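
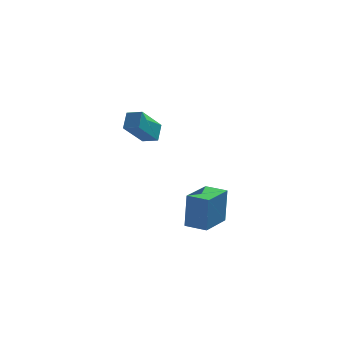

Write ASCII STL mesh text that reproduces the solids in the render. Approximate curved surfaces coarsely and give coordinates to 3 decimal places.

solid 
facet normal -0.847 0.531 -0.010
outer loop
vertex -0.914 -1.211 -2.212
vertex 0.095 0.394 -2.444
vertex -1.023 -1.422 -4.147
endloop
endfacet
facet normal -0.528 -0.840 0.121
outer loop
vertex -0.015 -2.054 -4.136
vertex -0.914 -1.211 -2.212
vertex -1.023 -1.422 -4.147
endloop
endfacet
facet normal -0.847 0.531 -0.010
outer loop
vertex -1.023 -1.422 -4.147
vertex 0.095 0.394 -2.444
vertex -0.014 0.183 -4.38
endloop
endfacet
facet normal -0.057 -0.108 -0.992
outer loop
vertex -0.014 0.183 -4.38
vertex -0.015 -2.054 -4.136
vertex -1.023 -1.422 -4.147
endloop
endfacet
facet normal 0.057 0.108 0.993
outer loop
vertex -0.914 -1.211 -2.212
vertex 1.103 -0.238 -2.433
vertex 0.095 0.394 -2.444
endloop
endfacet
facet normal -0.528 -0.840 0.121
outer loop
vertex 0.094 -1.843 -2.2
vertex -0.914 -1.211 -2.212
vertex -0.015 -2.054 -4.136
endloop
endfacet
facet normal 0.056 0.109 0.992
outer loop
vertex 0.094 -1.843 -2.2
vertex 1.103 -0.238 -2.433
vertex -0.914 -1.211 -2.212
endloop
endfacet
facet normal 0.528 0.840 -0.121
outer loop
vertex 0.095 0.394 -2.444
vertex 1.103 -0.238 -2.433
vertex -0.014 0.183 -4.38
endloop
endfacet
facet normal -0.056 -0.108 -0.993
outer loop
vertex 0.994 -0.449 -4.368
vertex -0.015 -2.054 -4.136
vertex -0.014 0.183 -4.38
endloop
endfacet
facet normal 0.528 0.840 -0.121
outer loop
vertex -0.014 0.183 -4.38
vertex 1.103 -0.238 -2.433
vertex 0.994 -0.449 -4.368
endloop
endfacet
facet normal 0.847 -0.531 0.010
outer loop
vertex 0.994 -0.449 -4.368
vertex 0.094 -1.843 -2.2
vertex -0.015 -2.054 -4.136
endloop
endfacet
facet normal 0.847 -0.531 0.010
outer loop
vertex 1.103 -0.238 -2.433
vertex 0.094 -1.843 -2.2
vertex 0.994 -0.449 -4.368
endloop
endfacet
facet normal -0.853 0.452 -0.261
outer loop
vertex -3.715 -1.062 3.345
vertex -2.79 -0.097 1.996
vertex -3.906 -1.803 2.685
endloop
endfacet
facet normal -0.487 -0.508 0.711
outer loop
vertex -3.19 -2.183 2.904
vertex -3.715 -1.062 3.345
vertex -3.906 -1.803 2.685
endloop
endfacet
facet normal -0.853 0.453 -0.260
outer loop
vertex -3.906 -1.803 2.685
vertex -2.79 -0.097 1.996
vertex -2.981 -0.837 1.335
endloop
endfacet
facet normal -0.189 -0.733 -0.654
outer loop
vertex -2.981 -0.837 1.335
vertex -3.19 -2.183 2.904
vertex -3.906 -1.803 2.685
endloop
endfacet
facet normal 0.189 0.733 0.654
outer loop
vertex -3.715 -1.062 3.345
vertex -2.074 -0.477 2.215
vertex -2.79 -0.097 1.996
endloop
endfacet
facet normal -0.488 -0.508 0.710
outer loop
vertex -2.999 -1.443 3.565
vertex -3.715 -1.062 3.345
vertex -3.19 -2.183 2.904
endloop
endfacet
facet normal 0.189 0.733 0.654
outer loop
vertex -2.999 -1.443 3.565
vertex -2.074 -0.477 2.215
vertex -3.715 -1.062 3.345
endloop
endfacet
facet normal 0.487 0.509 -0.710
outer loop
vertex -2.79 -0.097 1.996
vertex -2.074 -0.477 2.215
vertex -2.981 -0.837 1.335
endloop
endfacet
facet normal -0.189 -0.733 -0.654
outer loop
vertex -2.265 -1.218 1.555
vertex -3.19 -2.183 2.904
vertex -2.981 -0.837 1.335
endloop
endfacet
facet normal 0.488 0.507 -0.710
outer loop
vertex -2.981 -0.837 1.335
vertex -2.074 -0.477 2.215
vertex -2.265 -1.218 1.555
endloop
endfacet
facet normal 0.853 -0.453 0.261
outer loop
vertex -2.265 -1.218 1.555
vertex -2.999 -1.443 3.565
vertex -3.19 -2.183 2.904
endloop
endfacet
facet normal 0.853 -0.452 0.261
outer loop
vertex -2.074 -0.477 2.215
vertex -2.999 -1.443 3.565
vertex -2.265 -1.218 1.555
endloop
endfacet

endsolid


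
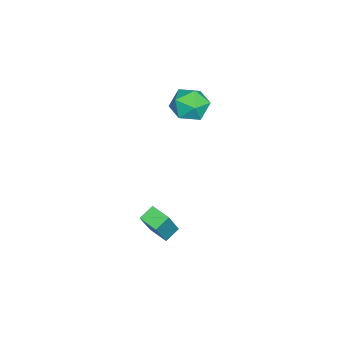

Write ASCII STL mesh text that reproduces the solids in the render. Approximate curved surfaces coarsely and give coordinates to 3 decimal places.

solid 
facet normal -0.505 -0.843 0.186
outer loop
vertex 1.134 -1.015 -2.883
vertex 0.517 -0.552 -2.46
vertex 0.063 -0.776 -4.708
endloop
endfacet
facet normal 0.701 -0.526 -0.481
outer loop
vertex 0.583 0.092 -4.9
vertex 1.134 -1.015 -2.883
vertex 0.063 -0.776 -4.708
endloop
endfacet
facet normal -0.505 -0.843 0.186
outer loop
vertex 0.063 -0.776 -4.708
vertex 0.517 -0.552 -2.46
vertex -0.554 -0.313 -4.286
endloop
endfacet
facet normal -0.503 0.112 -0.857
outer loop
vertex -0.554 -0.313 -4.286
vertex 0.583 0.092 -4.9
vertex 0.063 -0.776 -4.708
endloop
endfacet
facet normal 0.503 -0.112 0.857
outer loop
vertex 1.134 -1.015 -2.883
vertex 1.037 0.316 -2.652
vertex 0.517 -0.552 -2.46
endloop
endfacet
facet normal 0.702 -0.526 -0.480
outer loop
vertex 1.654 -0.147 -3.074
vertex 1.134 -1.015 -2.883
vertex 0.583 0.092 -4.9
endloop
endfacet
facet normal 0.502 -0.112 0.857
outer loop
vertex 1.654 -0.147 -3.074
vertex 1.037 0.316 -2.652
vertex 1.134 -1.015 -2.883
endloop
endfacet
facet normal -0.701 0.526 0.480
outer loop
vertex 0.517 -0.552 -2.46
vertex 1.037 0.316 -2.652
vertex -0.554 -0.313 -4.286
endloop
endfacet
facet normal -0.503 0.113 -0.857
outer loop
vertex -0.034 0.555 -4.477
vertex 0.583 0.092 -4.9
vertex -0.554 -0.313 -4.286
endloop
endfacet
facet normal -0.702 0.526 0.481
outer loop
vertex -0.554 -0.313 -4.286
vertex 1.037 0.316 -2.652
vertex -0.034 0.555 -4.477
endloop
endfacet
facet normal 0.505 0.843 -0.186
outer loop
vertex -0.034 0.555 -4.477
vertex 1.654 -0.147 -3.074
vertex 0.583 0.092 -4.9
endloop
endfacet
facet normal 0.505 0.843 -0.186
outer loop
vertex 1.037 0.316 -2.652
vertex 1.654 -0.147 -3.074
vertex -0.034 0.555 -4.477
endloop
endfacet
facet normal -0.925 0.200 -0.323
outer loop
vertex -3.831 0.943 1.219
vertex -4.117 -0.048 1.424
vertex -4.216 0.692 2.165
endloop
endfacet
facet normal -0.621 0.782 -0.045
outer loop
vertex -3.831 0.943 1.219
vertex -4.216 0.692 2.165
vertex -3.393 1.341 2.088
endloop
endfacet
facet normal -0.020 0.913 -0.408
outer loop
vertex -3.831 0.943 1.219
vertex -3.393 1.341 2.088
vertex -2.784 1.002 1.3
endloop
endfacet
facet normal 0.047 0.410 -0.911
outer loop
vertex -3.831 0.943 1.219
vertex -2.784 1.002 1.3
vertex -3.232 0.144 0.89
endloop
endfacet
facet normal -0.512 -0.030 -0.859
outer loop
vertex -3.831 0.943 1.219
vertex -3.232 0.144 0.89
vertex -4.117 -0.048 1.424
endloop
endfacet
facet normal -0.443 0.637 0.631
outer loop
vertex -3.393 1.341 2.088
vertex -4.216 0.692 2.165
vertex -3.408 0.596 2.83
endloop
endfacet
facet normal -0.935 -0.305 0.180
outer loop
vertex -4.216 0.692 2.165
vertex -4.117 -0.048 1.424
vertex -3.856 -0.262 2.42
endloop
endfacet
facet normal -0.267 -0.677 -0.686
outer loop
vertex -4.117 -0.048 1.424
vertex -3.232 0.144 0.89
vertex -3.247 -0.601 1.632
endloop
endfacet
facet normal 0.638 0.035 -0.770
outer loop
vertex -3.232 0.144 0.89
vertex -2.784 1.002 1.3
vertex -2.424 0.048 1.555
endloop
endfacet
facet normal 0.528 0.848 0.044
outer loop
vertex -2.784 1.002 1.3
vertex -3.393 1.341 2.088
vertex -2.523 0.788 2.296
endloop
endfacet
facet normal -0.047 -0.410 0.911
outer loop
vertex -2.809 -0.203 2.501
vertex -3.408 0.596 2.83
vertex -3.856 -0.262 2.42
endloop
endfacet
facet normal 0.020 -0.913 0.408
outer loop
vertex -2.809 -0.203 2.501
vertex -3.856 -0.262 2.42
vertex -3.247 -0.601 1.632
endloop
endfacet
facet normal 0.621 -0.782 0.045
outer loop
vertex -2.809 -0.203 2.501
vertex -3.247 -0.601 1.632
vertex -2.424 0.048 1.555
endloop
endfacet
facet normal 0.925 -0.200 0.323
outer loop
vertex -2.809 -0.203 2.501
vertex -2.424 0.048 1.555
vertex -2.523 0.788 2.296
endloop
endfacet
facet normal 0.512 0.030 0.859
outer loop
vertex -2.809 -0.203 2.501
vertex -2.523 0.788 2.296
vertex -3.408 0.596 2.83
endloop
endfacet
facet normal -0.638 -0.035 0.770
outer loop
vertex -3.856 -0.262 2.42
vertex -3.408 0.596 2.83
vertex -4.216 0.692 2.165
endloop
endfacet
facet normal -0.528 -0.848 -0.044
outer loop
vertex -3.247 -0.601 1.632
vertex -3.856 -0.262 2.42
vertex -4.117 -0.048 1.424
endloop
endfacet
facet normal 0.443 -0.637 -0.631
outer loop
vertex -2.424 0.048 1.555
vertex -3.247 -0.601 1.632
vertex -3.232 0.144 0.89
endloop
endfacet
facet normal 0.935 0.305 -0.180
outer loop
vertex -2.523 0.788 2.296
vertex -2.424 0.048 1.555
vertex -2.784 1.002 1.3
endloop
endfacet
facet normal 0.267 0.677 0.686
outer loop
vertex -3.408 0.596 2.83
vertex -2.523 0.788 2.296
vertex -3.393 1.341 2.088
endloop
endfacet

endsolid


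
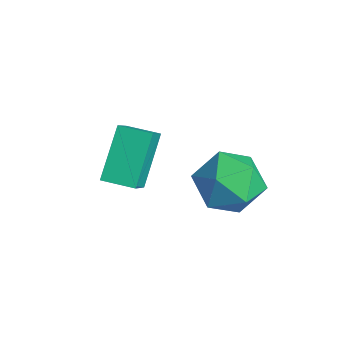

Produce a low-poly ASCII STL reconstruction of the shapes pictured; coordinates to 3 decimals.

solid 
facet normal -0.455 0.531 0.715
outer loop
vertex -3.494 0.211 3.404
vertex -2.76 0.969 3.308
vertex -4.345 0.9 2.35
endloop
endfacet
facet normal -0.692 -0.716 0.091
outer loop
vertex -3.48 -0.109 0.992
vertex -3.494 0.211 3.404
vertex -4.345 0.9 2.35
endloop
endfacet
facet normal -0.455 0.531 0.715
outer loop
vertex -4.345 0.9 2.35
vertex -2.76 0.969 3.308
vertex -3.611 1.659 2.254
endloop
endfacet
facet normal -0.560 0.454 -0.694
outer loop
vertex -3.611 1.659 2.254
vertex -3.48 -0.109 0.992
vertex -4.345 0.9 2.35
endloop
endfacet
facet normal 0.559 -0.454 0.694
outer loop
vertex -3.494 0.211 3.404
vertex -1.895 -0.04 1.95
vertex -2.76 0.969 3.308
endloop
endfacet
facet normal -0.693 -0.715 0.091
outer loop
vertex -2.629 -0.799 2.046
vertex -3.494 0.211 3.404
vertex -3.48 -0.109 0.992
endloop
endfacet
facet normal 0.560 -0.453 0.694
outer loop
vertex -2.629 -0.799 2.046
vertex -1.895 -0.04 1.95
vertex -3.494 0.211 3.404
endloop
endfacet
facet normal 0.693 0.716 -0.091
outer loop
vertex -2.76 0.969 3.308
vertex -1.895 -0.04 1.95
vertex -3.611 1.659 2.254
endloop
endfacet
facet normal -0.559 0.454 -0.694
outer loop
vertex -2.746 0.649 0.896
vertex -3.48 -0.109 0.992
vertex -3.611 1.659 2.254
endloop
endfacet
facet normal 0.692 0.716 -0.091
outer loop
vertex -3.611 1.659 2.254
vertex -1.895 -0.04 1.95
vertex -2.746 0.649 0.896
endloop
endfacet
facet normal 0.455 -0.531 -0.715
outer loop
vertex -2.746 0.649 0.896
vertex -2.629 -0.799 2.046
vertex -3.48 -0.109 0.992
endloop
endfacet
facet normal 0.455 -0.531 -0.715
outer loop
vertex -1.895 -0.04 1.95
vertex -2.629 -0.799 2.046
vertex -2.746 0.649 0.896
endloop
endfacet
facet normal -0.740 0.641 -0.204
outer loop
vertex -2.418 3.752 -0.157
vertex -3.144 3.149 0.581
vertex -2.478 4.052 1.002
endloop
endfacet
facet normal -0.104 0.961 -0.254
outer loop
vertex -2.418 3.752 -0.157
vertex -2.478 4.052 1.002
vertex -1.417 4.02 0.446
endloop
endfacet
facet normal 0.282 0.610 -0.740
outer loop
vertex -2.418 3.752 -0.157
vertex -1.417 4.02 0.446
vertex -1.427 3.097 -0.319
endloop
endfacet
facet normal -0.114 0.073 -0.991
outer loop
vertex -2.418 3.752 -0.157
vertex -1.427 3.097 -0.319
vertex -2.495 2.559 -0.236
endloop
endfacet
facet normal -0.746 0.092 -0.659
outer loop
vertex -2.418 3.752 -0.157
vertex -2.495 2.559 -0.236
vertex -3.144 3.149 0.581
endloop
endfacet
facet normal 0.225 0.898 0.377
outer loop
vertex -1.417 4.02 0.446
vertex -2.478 4.052 1.002
vertex -1.525 3.581 1.556
endloop
endfacet
facet normal -0.804 0.380 0.457
outer loop
vertex -2.478 4.052 1.002
vertex -3.144 3.149 0.581
vertex -2.593 3.043 1.639
endloop
endfacet
facet normal -0.815 -0.508 -0.280
outer loop
vertex -3.144 3.149 0.581
vertex -2.495 2.559 -0.236
vertex -2.603 2.12 0.874
endloop
endfacet
facet normal 0.208 -0.539 -0.816
outer loop
vertex -2.495 2.559 -0.236
vertex -1.427 3.097 -0.319
vertex -1.542 2.088 0.318
endloop
endfacet
facet normal 0.850 0.330 -0.410
outer loop
vertex -1.427 3.097 -0.319
vertex -1.417 4.02 0.446
vertex -0.876 2.991 0.739
endloop
endfacet
facet normal 0.114 -0.073 0.991
outer loop
vertex -1.602 2.388 1.477
vertex -1.525 3.581 1.556
vertex -2.593 3.043 1.639
endloop
endfacet
facet normal -0.282 -0.610 0.740
outer loop
vertex -1.602 2.388 1.477
vertex -2.593 3.043 1.639
vertex -2.603 2.12 0.874
endloop
endfacet
facet normal 0.104 -0.961 0.254
outer loop
vertex -1.602 2.388 1.477
vertex -2.603 2.12 0.874
vertex -1.542 2.088 0.318
endloop
endfacet
facet normal 0.740 -0.641 0.204
outer loop
vertex -1.602 2.388 1.477
vertex -1.542 2.088 0.318
vertex -0.876 2.991 0.739
endloop
endfacet
facet normal 0.746 -0.092 0.659
outer loop
vertex -1.602 2.388 1.477
vertex -0.876 2.991 0.739
vertex -1.525 3.581 1.556
endloop
endfacet
facet normal -0.208 0.539 0.816
outer loop
vertex -2.593 3.043 1.639
vertex -1.525 3.581 1.556
vertex -2.478 4.052 1.002
endloop
endfacet
facet normal -0.850 -0.330 0.410
outer loop
vertex -2.603 2.12 0.874
vertex -2.593 3.043 1.639
vertex -3.144 3.149 0.581
endloop
endfacet
facet normal -0.225 -0.898 -0.377
outer loop
vertex -1.542 2.088 0.318
vertex -2.603 2.12 0.874
vertex -2.495 2.559 -0.236
endloop
endfacet
facet normal 0.804 -0.380 -0.457
outer loop
vertex -0.876 2.991 0.739
vertex -1.542 2.088 0.318
vertex -1.427 3.097 -0.319
endloop
endfacet
facet normal 0.815 0.508 0.280
outer loop
vertex -1.525 3.581 1.556
vertex -0.876 2.991 0.739
vertex -1.417 4.02 0.446
endloop
endfacet

endsolid


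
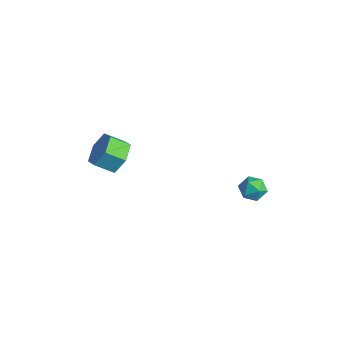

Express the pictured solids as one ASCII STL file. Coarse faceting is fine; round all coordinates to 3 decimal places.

solid 
facet normal -0.301 0.181 0.936
outer loop
vertex -0.1 3.862 -1.381
vertex -0.79 3.513 -1.535
vertex -0.186 3.088 -1.259
endloop
endfacet
facet normal 0.409 0.098 0.907
outer loop
vertex -0.1 3.862 -1.381
vertex -0.186 3.088 -1.259
vertex 0.476 3.364 -1.587
endloop
endfacet
facet normal 0.670 0.586 0.457
outer loop
vertex -0.1 3.862 -1.381
vertex 0.476 3.364 -1.587
vertex 0.281 3.96 -2.065
endloop
endfacet
facet normal 0.124 0.970 0.208
outer loop
vertex -0.1 3.862 -1.381
vertex 0.281 3.96 -2.065
vertex -0.502 4.053 -2.032
endloop
endfacet
facet normal -0.477 0.719 0.505
outer loop
vertex -0.1 3.862 -1.381
vertex -0.502 4.053 -2.032
vertex -0.79 3.513 -1.535
endloop
endfacet
facet normal 0.544 -0.548 0.636
outer loop
vertex 0.476 3.364 -1.587
vertex -0.186 3.088 -1.259
vertex 0.142 2.707 -1.868
endloop
endfacet
facet normal -0.603 -0.413 0.683
outer loop
vertex -0.186 3.088 -1.259
vertex -0.79 3.513 -1.535
vertex -0.641 2.8 -1.835
endloop
endfacet
facet normal -0.888 0.459 -0.016
outer loop
vertex -0.79 3.513 -1.535
vertex -0.502 4.053 -2.032
vertex -0.836 3.396 -2.313
endloop
endfacet
facet normal 0.082 0.864 -0.497
outer loop
vertex -0.502 4.053 -2.032
vertex 0.281 3.96 -2.065
vertex -0.174 3.672 -2.641
endloop
endfacet
facet normal 0.966 0.241 -0.093
outer loop
vertex 0.281 3.96 -2.065
vertex 0.476 3.364 -1.587
vertex 0.43 3.247 -2.365
endloop
endfacet
facet normal -0.124 -0.970 -0.208
outer loop
vertex -0.26 2.898 -2.519
vertex 0.142 2.707 -1.868
vertex -0.641 2.8 -1.835
endloop
endfacet
facet normal -0.670 -0.586 -0.457
outer loop
vertex -0.26 2.898 -2.519
vertex -0.641 2.8 -1.835
vertex -0.836 3.396 -2.313
endloop
endfacet
facet normal -0.409 -0.098 -0.907
outer loop
vertex -0.26 2.898 -2.519
vertex -0.836 3.396 -2.313
vertex -0.174 3.672 -2.641
endloop
endfacet
facet normal 0.301 -0.181 -0.936
outer loop
vertex -0.26 2.898 -2.519
vertex -0.174 3.672 -2.641
vertex 0.43 3.247 -2.365
endloop
endfacet
facet normal 0.477 -0.719 -0.505
outer loop
vertex -0.26 2.898 -2.519
vertex 0.43 3.247 -2.365
vertex 0.142 2.707 -1.868
endloop
endfacet
facet normal -0.082 -0.864 0.497
outer loop
vertex -0.641 2.8 -1.835
vertex 0.142 2.707 -1.868
vertex -0.186 3.088 -1.259
endloop
endfacet
facet normal -0.966 -0.241 0.093
outer loop
vertex -0.836 3.396 -2.313
vertex -0.641 2.8 -1.835
vertex -0.79 3.513 -1.535
endloop
endfacet
facet normal -0.544 0.548 -0.636
outer loop
vertex -0.174 3.672 -2.641
vertex -0.836 3.396 -2.313
vertex -0.502 4.053 -2.032
endloop
endfacet
facet normal 0.603 0.413 -0.683
outer loop
vertex 0.43 3.247 -2.365
vertex -0.174 3.672 -2.641
vertex 0.281 3.96 -2.065
endloop
endfacet
facet normal 0.888 -0.459 0.016
outer loop
vertex 0.142 2.707 -1.868
vertex 0.43 3.247 -2.365
vertex 0.476 3.364 -1.587
endloop
endfacet
facet normal 0.414 0.733 -0.540
outer loop
vertex -2.105 -3.284 0.965
vertex -2.802 -2.629 1.319
vertex -1.922 -2.758 1.819
endloop
endfacet
facet normal 0.892 -0.444 0.082
outer loop
vertex -2.105 -3.284 0.965
vertex -1.922 -2.758 1.819
vertex -2.582 -4.127 1.586
endloop
endfacet
facet normal 0.892 -0.444 0.083
outer loop
vertex -2.582 -4.127 1.586
vertex -1.922 -2.758 1.819
vertex -2.399 -3.6 2.44
endloop
endfacet
facet normal -0.414 -0.732 0.541
outer loop
vertex -2.582 -4.127 1.586
vertex -2.399 -3.6 2.44
vertex -3.278 -3.471 1.941
endloop
endfacet
facet normal 0.414 0.733 -0.540
outer loop
vertex -1.922 -2.758 1.819
vertex -2.802 -2.629 1.319
vertex -2.619 -2.103 2.174
endloop
endfacet
facet normal 0.602 0.225 0.767
outer loop
vertex -1.922 -2.758 1.819
vertex -2.619 -2.103 2.174
vertex -2.399 -3.6 2.44
endloop
endfacet
facet normal 0.602 0.225 0.766
outer loop
vertex -2.399 -3.6 2.44
vertex -2.619 -2.103 2.174
vertex -3.095 -2.945 2.795
endloop
endfacet
facet normal -0.414 -0.733 0.540
outer loop
vertex -2.399 -3.6 2.44
vertex -3.095 -2.945 2.795
vertex -3.278 -3.471 1.941
endloop
endfacet
facet normal 0.415 0.732 -0.539
outer loop
vertex -2.619 -2.103 2.174
vertex -2.802 -2.629 1.319
vertex -3.498 -1.973 1.674
endloop
endfacet
facet normal -0.290 0.669 0.684
outer loop
vertex -2.619 -2.103 2.174
vertex -3.498 -1.973 1.674
vertex -3.095 -2.945 2.795
endloop
endfacet
facet normal -0.291 0.669 0.684
outer loop
vertex -3.095 -2.945 2.795
vertex -3.498 -1.973 1.674
vertex -3.975 -2.816 2.295
endloop
endfacet
facet normal -0.414 -0.733 0.540
outer loop
vertex -3.095 -2.945 2.795
vertex -3.975 -2.816 2.295
vertex -3.278 -3.471 1.941
endloop
endfacet
facet normal 0.414 0.732 -0.541
outer loop
vertex -3.498 -1.973 1.674
vertex -2.802 -2.629 1.319
vertex -3.681 -2.5 0.82
endloop
endfacet
facet normal -0.892 0.444 -0.083
outer loop
vertex -3.498 -1.973 1.674
vertex -3.681 -2.5 0.82
vertex -3.975 -2.816 2.295
endloop
endfacet
facet normal -0.892 0.444 -0.083
outer loop
vertex -3.975 -2.816 2.295
vertex -3.681 -2.5 0.82
vertex -4.158 -3.342 1.441
endloop
endfacet
facet normal -0.414 -0.733 0.540
outer loop
vertex -3.975 -2.816 2.295
vertex -4.158 -3.342 1.441
vertex -3.278 -3.471 1.941
endloop
endfacet
facet normal 0.414 0.733 -0.540
outer loop
vertex -3.681 -2.5 0.82
vertex -2.802 -2.629 1.319
vertex -2.985 -3.155 0.465
endloop
endfacet
facet normal -0.602 -0.224 -0.766
outer loop
vertex -3.681 -2.5 0.82
vertex -2.985 -3.155 0.465
vertex -4.158 -3.342 1.441
endloop
endfacet
facet normal -0.602 -0.225 -0.766
outer loop
vertex -4.158 -3.342 1.441
vertex -2.985 -3.155 0.465
vertex -3.461 -3.997 1.086
endloop
endfacet
facet normal -0.414 -0.733 0.540
outer loop
vertex -4.158 -3.342 1.441
vertex -3.461 -3.997 1.086
vertex -3.278 -3.471 1.941
endloop
endfacet
facet normal 0.414 0.733 -0.540
outer loop
vertex -2.985 -3.155 0.465
vertex -2.802 -2.629 1.319
vertex -2.105 -3.284 0.965
endloop
endfacet
facet normal 0.291 -0.669 -0.684
outer loop
vertex -2.985 -3.155 0.465
vertex -2.105 -3.284 0.965
vertex -3.461 -3.997 1.086
endloop
endfacet
facet normal 0.290 -0.669 -0.685
outer loop
vertex -3.461 -3.997 1.086
vertex -2.105 -3.284 0.965
vertex -2.582 -4.127 1.586
endloop
endfacet
facet normal -0.415 -0.732 0.539
outer loop
vertex -3.461 -3.997 1.086
vertex -2.582 -4.127 1.586
vertex -3.278 -3.471 1.941
endloop
endfacet

endsolid


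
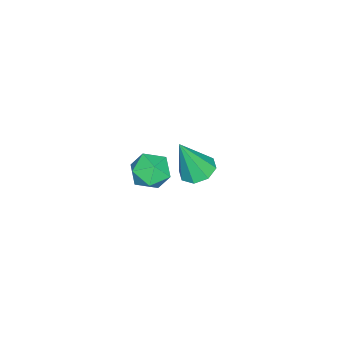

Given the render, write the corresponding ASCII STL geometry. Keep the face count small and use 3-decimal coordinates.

solid 
facet normal -0.190 0.832 -0.521
outer loop
vertex 1.957 1.753 0.833
vertex 1.157 1.787 1.179
vertex 1.822 2.188 1.577
endloop
endfacet
facet normal 0.506 0.782 -0.365
outer loop
vertex 1.957 1.753 0.833
vertex 1.822 2.188 1.577
vertex 2.531 1.687 1.487
endloop
endfacet
facet normal 0.749 0.170 -0.640
outer loop
vertex 1.957 1.753 0.833
vertex 2.531 1.687 1.487
vertex 2.304 0.977 1.033
endloop
endfacet
facet normal 0.204 -0.158 -0.966
outer loop
vertex 1.957 1.753 0.833
vertex 2.304 0.977 1.033
vertex 1.454 1.039 0.843
endloop
endfacet
facet normal -0.375 0.252 -0.892
outer loop
vertex 1.957 1.753 0.833
vertex 1.454 1.039 0.843
vertex 1.157 1.787 1.179
endloop
endfacet
facet normal 0.571 0.746 0.344
outer loop
vertex 2.531 1.687 1.487
vertex 1.822 2.188 1.577
vertex 2.086 1.681 2.237
endloop
endfacet
facet normal -0.554 0.827 0.092
outer loop
vertex 1.822 2.188 1.577
vertex 1.157 1.787 1.179
vertex 1.236 1.743 2.047
endloop
endfacet
facet normal -0.854 -0.111 -0.508
outer loop
vertex 1.157 1.787 1.179
vertex 1.454 1.039 0.843
vertex 1.009 1.033 1.593
endloop
endfacet
facet normal 0.084 -0.774 -0.628
outer loop
vertex 1.454 1.039 0.843
vertex 2.304 0.977 1.033
vertex 1.718 0.532 1.503
endloop
endfacet
facet normal 0.965 -0.244 -0.100
outer loop
vertex 2.304 0.977 1.033
vertex 2.531 1.687 1.487
vertex 2.383 0.933 1.901
endloop
endfacet
facet normal -0.204 0.158 0.966
outer loop
vertex 1.583 0.967 2.247
vertex 2.086 1.681 2.237
vertex 1.236 1.743 2.047
endloop
endfacet
facet normal -0.749 -0.170 0.640
outer loop
vertex 1.583 0.967 2.247
vertex 1.236 1.743 2.047
vertex 1.009 1.033 1.593
endloop
endfacet
facet normal -0.506 -0.782 0.365
outer loop
vertex 1.583 0.967 2.247
vertex 1.009 1.033 1.593
vertex 1.718 0.532 1.503
endloop
endfacet
facet normal 0.190 -0.832 0.521
outer loop
vertex 1.583 0.967 2.247
vertex 1.718 0.532 1.503
vertex 2.383 0.933 1.901
endloop
endfacet
facet normal 0.375 -0.252 0.892
outer loop
vertex 1.583 0.967 2.247
vertex 2.383 0.933 1.901
vertex 2.086 1.681 2.237
endloop
endfacet
facet normal -0.084 0.774 0.628
outer loop
vertex 1.236 1.743 2.047
vertex 2.086 1.681 2.237
vertex 1.822 2.188 1.577
endloop
endfacet
facet normal -0.965 0.244 0.100
outer loop
vertex 1.009 1.033 1.593
vertex 1.236 1.743 2.047
vertex 1.157 1.787 1.179
endloop
endfacet
facet normal -0.571 -0.746 -0.344
outer loop
vertex 1.718 0.532 1.503
vertex 1.009 1.033 1.593
vertex 1.454 1.039 0.843
endloop
endfacet
facet normal 0.554 -0.827 -0.092
outer loop
vertex 2.383 0.933 1.901
vertex 1.718 0.532 1.503
vertex 2.304 0.977 1.033
endloop
endfacet
facet normal 0.854 0.111 0.508
outer loop
vertex 2.086 1.681 2.237
vertex 2.383 0.933 1.901
vertex 2.531 1.687 1.487
endloop
endfacet
facet normal -0.231 0.301 -0.925
outer loop
vertex -2.283 1.271 -3.197
vertex -3.058 1.078 -3.066
vertex -2.608 1.743 -2.962
endloop
endfacet
facet normal 0.848 0.429 0.310
outer loop
vertex -2.283 1.271 -3.197
vertex -2.608 1.743 -2.962
vertex -2.602 0.482 -1.234
endloop
endfacet
facet normal -0.231 0.301 -0.925
outer loop
vertex -2.608 1.743 -2.962
vertex -3.058 1.078 -3.066
vertex -3.198 1.826 -2.788
endloop
endfacet
facet normal 0.276 0.777 0.566
outer loop
vertex -2.608 1.743 -2.962
vertex -3.198 1.826 -2.788
vertex -2.602 0.482 -1.234
endloop
endfacet
facet normal -0.231 0.301 -0.925
outer loop
vertex -3.198 1.826 -2.788
vertex -3.058 1.078 -3.066
vertex -3.706 1.47 -2.777
endloop
endfacet
facet normal -0.410 0.606 0.682
outer loop
vertex -3.198 1.826 -2.788
vertex -3.706 1.47 -2.777
vertex -2.602 0.482 -1.234
endloop
endfacet
facet normal -0.231 0.300 -0.925
outer loop
vertex -3.706 1.47 -2.777
vertex -3.058 1.078 -3.066
vertex -3.834 0.885 -2.935
endloop
endfacet
facet normal -0.808 0.018 0.589
outer loop
vertex -3.706 1.47 -2.777
vertex -3.834 0.885 -2.935
vertex -2.602 0.482 -1.234
endloop
endfacet
facet normal -0.231 0.301 -0.925
outer loop
vertex -3.834 0.885 -2.935
vertex -3.058 1.078 -3.066
vertex -3.508 0.412 -3.17
endloop
endfacet
facet normal -0.685 -0.643 0.344
outer loop
vertex -3.834 0.885 -2.935
vertex -3.508 0.412 -3.17
vertex -2.602 0.482 -1.234
endloop
endfacet
facet normal -0.231 0.301 -0.925
outer loop
vertex -3.508 0.412 -3.17
vertex -3.058 1.078 -3.066
vertex -2.919 0.33 -3.344
endloop
endfacet
facet normal -0.112 -0.990 0.088
outer loop
vertex -3.508 0.412 -3.17
vertex -2.919 0.33 -3.344
vertex -2.602 0.482 -1.234
endloop
endfacet
facet normal -0.230 0.301 -0.925
outer loop
vertex -2.919 0.33 -3.344
vertex -3.058 1.078 -3.066
vertex -2.411 0.685 -3.355
endloop
endfacet
facet normal 0.572 -0.820 -0.027
outer loop
vertex -2.919 0.33 -3.344
vertex -2.411 0.685 -3.355
vertex -2.602 0.482 -1.234
endloop
endfacet
facet normal -0.231 0.300 -0.925
outer loop
vertex -2.411 0.685 -3.355
vertex -3.058 1.078 -3.066
vertex -2.283 1.271 -3.197
endloop
endfacet
facet normal 0.971 -0.230 0.065
outer loop
vertex -2.411 0.685 -3.355
vertex -2.283 1.271 -3.197
vertex -2.602 0.482 -1.234
endloop
endfacet

endsolid


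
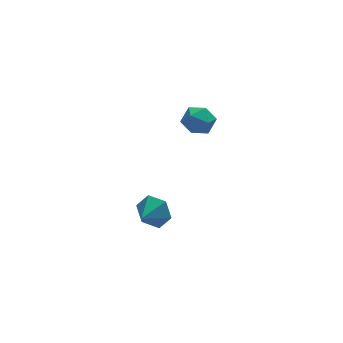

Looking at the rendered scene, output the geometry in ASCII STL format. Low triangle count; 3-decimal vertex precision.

solid 
facet normal 0.684 0.628 -0.372
outer loop
vertex -0.944 -1.445 -1.73
vertex -1.444 -1.314 -2.429
vertex -1.532 -0.804 -1.73
endloop
endfacet
facet normal -0.169 -0.155 0.973
outer loop
vertex -0.944 -1.445 -1.73
vertex -1.532 -0.804 -1.73
vertex -2.176 -1.986 -2.031
endloop
endfacet
facet normal 0.684 0.627 -0.372
outer loop
vertex -1.532 -0.804 -1.73
vertex -1.444 -1.314 -2.429
vertex -2.032 -0.673 -2.43
endloop
endfacet
facet normal -0.761 0.264 0.593
outer loop
vertex -1.532 -0.804 -1.73
vertex -2.032 -0.673 -2.43
vertex -2.176 -1.986 -2.031
endloop
endfacet
facet normal 0.684 0.627 -0.373
outer loop
vertex -2.032 -0.673 -2.43
vertex -1.444 -1.314 -2.429
vertex -1.945 -1.184 -3.129
endloop
endfacet
facet normal -0.985 0.058 -0.165
outer loop
vertex -2.032 -0.673 -2.43
vertex -1.945 -1.184 -3.129
vertex -2.176 -1.986 -2.031
endloop
endfacet
facet normal 0.684 0.628 -0.373
outer loop
vertex -1.945 -1.184 -3.129
vertex -1.444 -1.314 -2.429
vertex -1.356 -1.825 -3.128
endloop
endfacet
facet normal -0.617 -0.568 -0.545
outer loop
vertex -1.945 -1.184 -3.129
vertex -1.356 -1.825 -3.128
vertex -2.176 -1.986 -2.031
endloop
endfacet
facet normal 0.684 0.627 -0.373
outer loop
vertex -1.356 -1.825 -3.128
vertex -1.444 -1.314 -2.429
vertex -0.856 -1.955 -2.429
endloop
endfacet
facet normal -0.026 -0.986 -0.164
outer loop
vertex -1.356 -1.825 -3.128
vertex -0.856 -1.955 -2.429
vertex -2.176 -1.986 -2.031
endloop
endfacet
facet normal 0.684 0.628 -0.372
outer loop
vertex -0.856 -1.955 -2.429
vertex -1.444 -1.314 -2.429
vertex -0.944 -1.445 -1.73
endloop
endfacet
facet normal 0.197 -0.780 0.594
outer loop
vertex -0.856 -1.955 -2.429
vertex -0.944 -1.445 -1.73
vertex -2.176 -1.986 -2.031
endloop
endfacet
facet normal 0.369 0.800 -0.473
outer loop
vertex 0.96 -1.012 2.634
vertex 0.345 -0.573 2.897
vertex 1.014 -0.625 3.331
endloop
endfacet
facet normal 0.893 0.360 -0.269
outer loop
vertex 0.96 -1.012 2.634
vertex 1.014 -0.625 3.331
vertex 1.295 -1.371 3.265
endloop
endfacet
facet normal 0.774 -0.278 -0.569
outer loop
vertex 0.96 -1.012 2.634
vertex 1.295 -1.371 3.265
vertex 0.799 -1.779 2.79
endloop
endfacet
facet normal 0.178 -0.232 -0.956
outer loop
vertex 0.96 -1.012 2.634
vertex 0.799 -1.779 2.79
vertex 0.213 -1.287 2.562
endloop
endfacet
facet normal -0.074 0.435 -0.898
outer loop
vertex 0.96 -1.012 2.634
vertex 0.213 -1.287 2.562
vertex 0.345 -0.573 2.897
endloop
endfacet
facet normal 0.853 0.283 0.439
outer loop
vertex 1.295 -1.371 3.265
vertex 1.014 -0.625 3.331
vertex 0.887 -1.153 3.918
endloop
endfacet
facet normal 0.006 0.994 0.111
outer loop
vertex 1.014 -0.625 3.331
vertex 0.345 -0.573 2.897
vertex 0.301 -0.661 3.69
endloop
endfacet
facet normal -0.710 0.402 -0.578
outer loop
vertex 0.345 -0.573 2.897
vertex 0.213 -1.287 2.562
vertex -0.195 -1.069 3.215
endloop
endfacet
facet normal -0.305 -0.674 -0.673
outer loop
vertex 0.213 -1.287 2.562
vertex 0.799 -1.779 2.79
vertex 0.086 -1.815 3.149
endloop
endfacet
facet normal 0.661 -0.749 -0.046
outer loop
vertex 0.799 -1.779 2.79
vertex 1.295 -1.371 3.265
vertex 0.755 -1.867 3.583
endloop
endfacet
facet normal -0.178 0.232 0.956
outer loop
vertex 0.14 -1.428 3.846
vertex 0.887 -1.153 3.918
vertex 0.301 -0.661 3.69
endloop
endfacet
facet normal -0.774 0.278 0.569
outer loop
vertex 0.14 -1.428 3.846
vertex 0.301 -0.661 3.69
vertex -0.195 -1.069 3.215
endloop
endfacet
facet normal -0.893 -0.360 0.269
outer loop
vertex 0.14 -1.428 3.846
vertex -0.195 -1.069 3.215
vertex 0.086 -1.815 3.149
endloop
endfacet
facet normal -0.369 -0.800 0.473
outer loop
vertex 0.14 -1.428 3.846
vertex 0.086 -1.815 3.149
vertex 0.755 -1.867 3.583
endloop
endfacet
facet normal 0.074 -0.435 0.898
outer loop
vertex 0.14 -1.428 3.846
vertex 0.755 -1.867 3.583
vertex 0.887 -1.153 3.918
endloop
endfacet
facet normal 0.305 0.674 0.673
outer loop
vertex 0.301 -0.661 3.69
vertex 0.887 -1.153 3.918
vertex 1.014 -0.625 3.331
endloop
endfacet
facet normal -0.661 0.749 0.046
outer loop
vertex -0.195 -1.069 3.215
vertex 0.301 -0.661 3.69
vertex 0.345 -0.573 2.897
endloop
endfacet
facet normal -0.853 -0.283 -0.439
outer loop
vertex 0.086 -1.815 3.149
vertex -0.195 -1.069 3.215
vertex 0.213 -1.287 2.562
endloop
endfacet
facet normal -0.006 -0.994 -0.111
outer loop
vertex 0.755 -1.867 3.583
vertex 0.086 -1.815 3.149
vertex 0.799 -1.779 2.79
endloop
endfacet
facet normal 0.710 -0.402 0.578
outer loop
vertex 0.887 -1.153 3.918
vertex 0.755 -1.867 3.583
vertex 1.295 -1.371 3.265
endloop
endfacet

endsolid


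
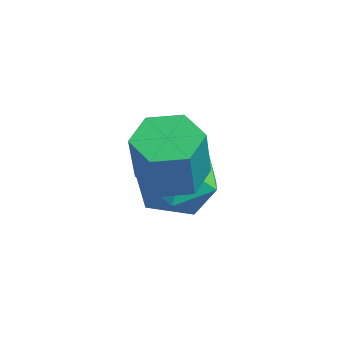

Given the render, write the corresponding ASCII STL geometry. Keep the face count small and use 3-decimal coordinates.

solid 
facet normal -0.886 -0.109 0.451
outer loop
vertex -4.686 3.083 1.774
vertex -4.685 2.132 1.546
vertex -4.293 2.434 2.39
endloop
endfacet
facet normal -0.506 0.412 0.757
outer loop
vertex -4.686 3.083 1.774
vertex -4.293 2.434 2.39
vertex -3.844 3.287 2.226
endloop
endfacet
facet normal -0.356 0.899 0.257
outer loop
vertex -4.686 3.083 1.774
vertex -3.844 3.287 2.226
vertex -3.958 3.512 1.282
endloop
endfacet
facet normal -0.642 0.679 -0.358
outer loop
vertex -4.686 3.083 1.774
vertex -3.958 3.512 1.282
vertex -4.478 2.799 0.862
endloop
endfacet
facet normal -0.969 0.056 -0.239
outer loop
vertex -4.686 3.083 1.774
vertex -4.478 2.799 0.862
vertex -4.685 2.132 1.546
endloop
endfacet
facet normal 0.110 0.132 0.985
outer loop
vertex -3.844 3.287 2.226
vertex -4.293 2.434 2.39
vertex -3.322 2.461 2.278
endloop
endfacet
facet normal -0.505 -0.711 0.489
outer loop
vertex -4.293 2.434 2.39
vertex -4.685 2.132 1.546
vertex -3.842 1.748 1.858
endloop
endfacet
facet normal -0.640 -0.444 -0.627
outer loop
vertex -4.685 2.132 1.546
vertex -4.478 2.799 0.862
vertex -3.956 1.973 0.914
endloop
endfacet
facet normal -0.110 0.563 -0.819
outer loop
vertex -4.478 2.799 0.862
vertex -3.958 3.512 1.282
vertex -3.507 2.826 0.75
endloop
endfacet
facet normal 0.353 0.919 0.176
outer loop
vertex -3.958 3.512 1.282
vertex -3.844 3.287 2.226
vertex -3.115 3.128 1.594
endloop
endfacet
facet normal 0.642 -0.679 0.358
outer loop
vertex -3.114 2.177 1.366
vertex -3.322 2.461 2.278
vertex -3.842 1.748 1.858
endloop
endfacet
facet normal 0.356 -0.899 -0.257
outer loop
vertex -3.114 2.177 1.366
vertex -3.842 1.748 1.858
vertex -3.956 1.973 0.914
endloop
endfacet
facet normal 0.506 -0.412 -0.757
outer loop
vertex -3.114 2.177 1.366
vertex -3.956 1.973 0.914
vertex -3.507 2.826 0.75
endloop
endfacet
facet normal 0.886 0.109 -0.451
outer loop
vertex -3.114 2.177 1.366
vertex -3.507 2.826 0.75
vertex -3.115 3.128 1.594
endloop
endfacet
facet normal 0.969 -0.056 0.239
outer loop
vertex -3.114 2.177 1.366
vertex -3.115 3.128 1.594
vertex -3.322 2.461 2.278
endloop
endfacet
facet normal 0.110 -0.563 0.819
outer loop
vertex -3.842 1.748 1.858
vertex -3.322 2.461 2.278
vertex -4.293 2.434 2.39
endloop
endfacet
facet normal -0.353 -0.919 -0.176
outer loop
vertex -3.956 1.973 0.914
vertex -3.842 1.748 1.858
vertex -4.685 2.132 1.546
endloop
endfacet
facet normal -0.110 -0.132 -0.985
outer loop
vertex -3.507 2.826 0.75
vertex -3.956 1.973 0.914
vertex -4.478 2.799 0.862
endloop
endfacet
facet normal 0.505 0.711 -0.489
outer loop
vertex -3.115 3.128 1.594
vertex -3.507 2.826 0.75
vertex -3.958 3.512 1.282
endloop
endfacet
facet normal 0.640 0.444 0.627
outer loop
vertex -3.322 2.461 2.278
vertex -3.115 3.128 1.594
vertex -3.844 3.287 2.226
endloop
endfacet
facet normal -0.388 0.248 -0.888
outer loop
vertex -2.655 1.645 2.0
vertex -3.053 2.167 2.32
vertex -2.384 2.319 2.07
endloop
endfacet
facet normal 0.844 -0.293 -0.450
outer loop
vertex -2.655 1.645 2.0
vertex -2.384 2.319 2.07
vertex -2.07 1.27 3.341
endloop
endfacet
facet normal 0.843 -0.293 -0.451
outer loop
vertex -2.07 1.27 3.341
vertex -2.384 2.319 2.07
vertex -1.798 1.944 3.411
endloop
endfacet
facet normal 0.387 -0.248 0.888
outer loop
vertex -2.07 1.27 3.341
vertex -1.798 1.944 3.411
vertex -2.467 1.793 3.66
endloop
endfacet
facet normal -0.388 0.247 -0.888
outer loop
vertex -2.384 2.319 2.07
vertex -3.053 2.167 2.32
vertex -2.781 2.841 2.389
endloop
endfacet
facet normal 0.744 0.653 -0.143
outer loop
vertex -2.384 2.319 2.07
vertex -2.781 2.841 2.389
vertex -1.798 1.944 3.411
endloop
endfacet
facet normal 0.744 0.653 -0.143
outer loop
vertex -1.798 1.944 3.411
vertex -2.781 2.841 2.389
vertex -2.195 2.466 3.73
endloop
endfacet
facet normal 0.387 -0.249 0.888
outer loop
vertex -1.798 1.944 3.411
vertex -2.195 2.466 3.73
vertex -2.467 1.793 3.66
endloop
endfacet
facet normal -0.388 0.247 -0.888
outer loop
vertex -2.781 2.841 2.389
vertex -3.053 2.167 2.32
vertex -3.45 2.69 2.639
endloop
endfacet
facet normal -0.099 0.946 0.308
outer loop
vertex -2.781 2.841 2.389
vertex -3.45 2.69 2.639
vertex -2.195 2.466 3.73
endloop
endfacet
facet normal -0.099 0.946 0.308
outer loop
vertex -2.195 2.466 3.73
vertex -3.45 2.69 2.639
vertex -2.865 2.315 3.98
endloop
endfacet
facet normal 0.387 -0.249 0.888
outer loop
vertex -2.195 2.466 3.73
vertex -2.865 2.315 3.98
vertex -2.467 1.793 3.66
endloop
endfacet
facet normal -0.387 0.248 -0.888
outer loop
vertex -3.45 2.69 2.639
vertex -3.053 2.167 2.32
vertex -3.722 2.016 2.569
endloop
endfacet
facet normal -0.843 0.294 0.450
outer loop
vertex -3.45 2.69 2.639
vertex -3.722 2.016 2.569
vertex -2.865 2.315 3.98
endloop
endfacet
facet normal -0.844 0.292 0.450
outer loop
vertex -2.865 2.315 3.98
vertex -3.722 2.016 2.569
vertex -3.136 1.641 3.91
endloop
endfacet
facet normal 0.388 -0.248 0.888
outer loop
vertex -2.865 2.315 3.98
vertex -3.136 1.641 3.91
vertex -2.467 1.793 3.66
endloop
endfacet
facet normal -0.387 0.249 -0.888
outer loop
vertex -3.722 2.016 2.569
vertex -3.053 2.167 2.32
vertex -3.325 1.494 2.25
endloop
endfacet
facet normal -0.744 -0.653 0.143
outer loop
vertex -3.722 2.016 2.569
vertex -3.325 1.494 2.25
vertex -3.136 1.641 3.91
endloop
endfacet
facet normal -0.744 -0.653 0.143
outer loop
vertex -3.136 1.641 3.91
vertex -3.325 1.494 2.25
vertex -2.739 1.119 3.591
endloop
endfacet
facet normal 0.388 -0.247 0.888
outer loop
vertex -3.136 1.641 3.91
vertex -2.739 1.119 3.591
vertex -2.467 1.793 3.66
endloop
endfacet
facet normal -0.387 0.249 -0.888
outer loop
vertex -3.325 1.494 2.25
vertex -3.053 2.167 2.32
vertex -2.655 1.645 2.0
endloop
endfacet
facet normal 0.098 -0.946 -0.308
outer loop
vertex -3.325 1.494 2.25
vertex -2.655 1.645 2.0
vertex -2.739 1.119 3.591
endloop
endfacet
facet normal 0.099 -0.946 -0.308
outer loop
vertex -2.739 1.119 3.591
vertex -2.655 1.645 2.0
vertex -2.07 1.27 3.341
endloop
endfacet
facet normal 0.388 -0.247 0.888
outer loop
vertex -2.739 1.119 3.591
vertex -2.07 1.27 3.341
vertex -2.467 1.793 3.66
endloop
endfacet

endsolid


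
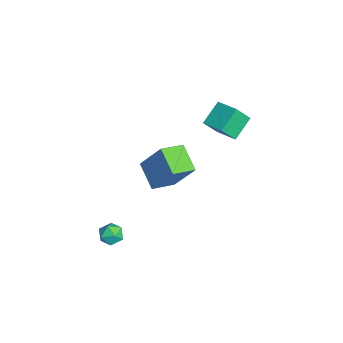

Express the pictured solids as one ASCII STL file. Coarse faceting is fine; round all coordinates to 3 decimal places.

solid 
facet normal -0.336 -0.437 -0.834
outer loop
vertex 1.976 -1.524 0.675
vertex 0.727 -1.898 1.375
vertex 1.446 -0.428 0.314
endloop
endfacet
facet normal 0.844 0.252 -0.473
outer loop
vertex 2.113 0.438 1.965
vertex 1.976 -1.524 0.675
vertex 1.446 -0.428 0.314
endloop
endfacet
facet normal -0.336 -0.437 -0.834
outer loop
vertex 1.446 -0.428 0.314
vertex 0.727 -1.898 1.375
vertex 0.197 -0.802 1.014
endloop
endfacet
facet normal -0.418 0.863 -0.284
outer loop
vertex 0.197 -0.802 1.014
vertex 2.113 0.438 1.965
vertex 1.446 -0.428 0.314
endloop
endfacet
facet normal 0.418 -0.863 0.284
outer loop
vertex 1.976 -1.524 0.675
vertex 1.394 -1.032 3.026
vertex 0.727 -1.898 1.375
endloop
endfacet
facet normal 0.844 0.252 -0.473
outer loop
vertex 2.643 -0.658 2.326
vertex 1.976 -1.524 0.675
vertex 2.113 0.438 1.965
endloop
endfacet
facet normal 0.418 -0.863 0.284
outer loop
vertex 2.643 -0.658 2.326
vertex 1.394 -1.032 3.026
vertex 1.976 -1.524 0.675
endloop
endfacet
facet normal -0.844 -0.252 0.473
outer loop
vertex 0.727 -1.898 1.375
vertex 1.394 -1.032 3.026
vertex 0.197 -0.802 1.014
endloop
endfacet
facet normal -0.418 0.863 -0.284
outer loop
vertex 0.864 0.064 2.665
vertex 2.113 0.438 1.965
vertex 0.197 -0.802 1.014
endloop
endfacet
facet normal -0.844 -0.252 0.473
outer loop
vertex 0.197 -0.802 1.014
vertex 1.394 -1.032 3.026
vertex 0.864 0.064 2.665
endloop
endfacet
facet normal 0.336 0.437 0.834
outer loop
vertex 0.864 0.064 2.665
vertex 2.643 -0.658 2.326
vertex 2.113 0.438 1.965
endloop
endfacet
facet normal 0.336 0.437 0.834
outer loop
vertex 1.394 -1.032 3.026
vertex 2.643 -0.658 2.326
vertex 0.864 0.064 2.665
endloop
endfacet
facet normal -0.570 0.598 0.563
outer loop
vertex -2.643 2.218 2.313
vertex -1.625 2.923 2.595
vertex -2.862 2.923 1.342
endloop
endfacet
facet normal -0.802 -0.555 -0.222
outer loop
vertex -2.075 2.097 0.565
vertex -2.643 2.218 2.313
vertex -2.862 2.923 1.342
endloop
endfacet
facet normal -0.570 0.599 0.563
outer loop
vertex -2.862 2.923 1.342
vertex -1.625 2.923 2.595
vertex -1.843 3.628 1.624
endloop
endfacet
facet normal -0.179 0.578 -0.796
outer loop
vertex -1.843 3.628 1.624
vertex -2.075 2.097 0.565
vertex -2.862 2.923 1.342
endloop
endfacet
facet normal 0.180 -0.578 0.796
outer loop
vertex -2.643 2.218 2.313
vertex -0.838 2.097 1.818
vertex -1.625 2.923 2.595
endloop
endfacet
facet normal -0.802 -0.554 -0.222
outer loop
vertex -1.857 1.392 1.536
vertex -2.643 2.218 2.313
vertex -2.075 2.097 0.565
endloop
endfacet
facet normal 0.180 -0.578 0.796
outer loop
vertex -1.857 1.392 1.536
vertex -0.838 2.097 1.818
vertex -2.643 2.218 2.313
endloop
endfacet
facet normal 0.802 0.555 0.223
outer loop
vertex -1.625 2.923 2.595
vertex -0.838 2.097 1.818
vertex -1.843 3.628 1.624
endloop
endfacet
facet normal -0.180 0.578 -0.796
outer loop
vertex -1.057 2.802 0.847
vertex -2.075 2.097 0.565
vertex -1.843 3.628 1.624
endloop
endfacet
facet normal 0.802 0.555 0.222
outer loop
vertex -1.843 3.628 1.624
vertex -0.838 2.097 1.818
vertex -1.057 2.802 0.847
endloop
endfacet
facet normal 0.570 -0.599 -0.563
outer loop
vertex -1.057 2.802 0.847
vertex -1.857 1.392 1.536
vertex -2.075 2.097 0.565
endloop
endfacet
facet normal 0.570 -0.598 -0.563
outer loop
vertex -0.838 2.097 1.818
vertex -1.857 1.392 1.536
vertex -1.057 2.802 0.847
endloop
endfacet
facet normal -0.609 -0.383 0.695
outer loop
vertex 2.764 -3.473 -0.818
vertex 3.007 -4.057 -0.927
vertex 3.273 -3.676 -0.484
endloop
endfacet
facet normal -0.440 0.294 0.849
outer loop
vertex 2.764 -3.473 -0.818
vertex 3.273 -3.676 -0.484
vertex 3.253 -3.074 -0.703
endloop
endfacet
facet normal -0.644 0.703 0.301
outer loop
vertex 2.764 -3.473 -0.818
vertex 3.253 -3.074 -0.703
vertex 2.974 -3.082 -1.281
endloop
endfacet
facet normal -0.941 0.277 -0.193
outer loop
vertex 2.764 -3.473 -0.818
vertex 2.974 -3.082 -1.281
vertex 2.823 -3.69 -1.419
endloop
endfacet
facet normal -0.919 -0.392 0.051
outer loop
vertex 2.764 -3.473 -0.818
vertex 2.823 -3.69 -1.419
vertex 3.007 -4.057 -0.927
endloop
endfacet
facet normal 0.271 0.337 0.902
outer loop
vertex 3.253 -3.074 -0.703
vertex 3.273 -3.676 -0.484
vertex 3.797 -3.41 -0.741
endloop
endfacet
facet normal -0.003 -0.757 0.653
outer loop
vertex 3.273 -3.676 -0.484
vertex 3.007 -4.057 -0.927
vertex 3.646 -4.018 -0.879
endloop
endfacet
facet normal -0.504 -0.772 -0.387
outer loop
vertex 3.007 -4.057 -0.927
vertex 2.823 -3.69 -1.419
vertex 3.367 -4.026 -1.457
endloop
endfacet
facet normal -0.541 0.312 -0.781
outer loop
vertex 2.823 -3.69 -1.419
vertex 2.974 -3.082 -1.281
vertex 3.347 -3.424 -1.676
endloop
endfacet
facet normal -0.062 0.998 0.016
outer loop
vertex 2.974 -3.082 -1.281
vertex 3.253 -3.074 -0.703
vertex 3.613 -3.043 -1.233
endloop
endfacet
facet normal 0.941 -0.277 0.193
outer loop
vertex 3.856 -3.627 -1.342
vertex 3.797 -3.41 -0.741
vertex 3.646 -4.018 -0.879
endloop
endfacet
facet normal 0.644 -0.703 -0.301
outer loop
vertex 3.856 -3.627 -1.342
vertex 3.646 -4.018 -0.879
vertex 3.367 -4.026 -1.457
endloop
endfacet
facet normal 0.440 -0.294 -0.849
outer loop
vertex 3.856 -3.627 -1.342
vertex 3.367 -4.026 -1.457
vertex 3.347 -3.424 -1.676
endloop
endfacet
facet normal 0.609 0.383 -0.695
outer loop
vertex 3.856 -3.627 -1.342
vertex 3.347 -3.424 -1.676
vertex 3.613 -3.043 -1.233
endloop
endfacet
facet normal 0.919 0.392 -0.051
outer loop
vertex 3.856 -3.627 -1.342
vertex 3.613 -3.043 -1.233
vertex 3.797 -3.41 -0.741
endloop
endfacet
facet normal 0.541 -0.312 0.781
outer loop
vertex 3.646 -4.018 -0.879
vertex 3.797 -3.41 -0.741
vertex 3.273 -3.676 -0.484
endloop
endfacet
facet normal 0.062 -0.998 -0.016
outer loop
vertex 3.367 -4.026 -1.457
vertex 3.646 -4.018 -0.879
vertex 3.007 -4.057 -0.927
endloop
endfacet
facet normal -0.271 -0.337 -0.902
outer loop
vertex 3.347 -3.424 -1.676
vertex 3.367 -4.026 -1.457
vertex 2.823 -3.69 -1.419
endloop
endfacet
facet normal 0.003 0.757 -0.653
outer loop
vertex 3.613 -3.043 -1.233
vertex 3.347 -3.424 -1.676
vertex 2.974 -3.082 -1.281
endloop
endfacet
facet normal 0.504 0.772 0.387
outer loop
vertex 3.797 -3.41 -0.741
vertex 3.613 -3.043 -1.233
vertex 3.253 -3.074 -0.703
endloop
endfacet

endsolid


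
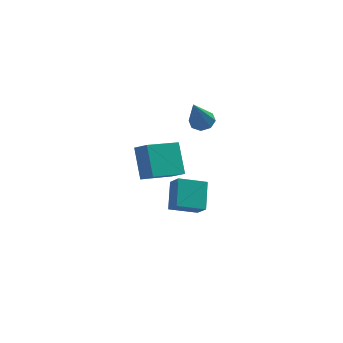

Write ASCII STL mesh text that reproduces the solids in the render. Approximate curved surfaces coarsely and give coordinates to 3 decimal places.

solid 
facet normal -0.936 -0.122 0.330
outer loop
vertex -3.089 1.296 -3.009
vertex -2.936 2.403 -2.165
vertex -3.39 1.837 -3.663
endloop
endfacet
facet normal -0.109 -0.790 -0.603
outer loop
vertex -2.164 1.997 -4.095
vertex -3.089 1.296 -3.009
vertex -3.39 1.837 -3.663
endloop
endfacet
facet normal -0.936 -0.122 0.330
outer loop
vertex -3.39 1.837 -3.663
vertex -2.936 2.403 -2.165
vertex -3.237 2.943 -2.819
endloop
endfacet
facet normal -0.334 0.601 -0.726
outer loop
vertex -3.237 2.943 -2.819
vertex -2.164 1.997 -4.095
vertex -3.39 1.837 -3.663
endloop
endfacet
facet normal 0.334 -0.600 0.727
outer loop
vertex -3.089 1.296 -3.009
vertex -1.71 2.563 -2.597
vertex -2.936 2.403 -2.165
endloop
endfacet
facet normal -0.109 -0.791 -0.603
outer loop
vertex -1.863 1.457 -3.441
vertex -3.089 1.296 -3.009
vertex -2.164 1.997 -4.095
endloop
endfacet
facet normal 0.335 -0.600 0.726
outer loop
vertex -1.863 1.457 -3.441
vertex -1.71 2.563 -2.597
vertex -3.089 1.296 -3.009
endloop
endfacet
facet normal 0.109 0.791 0.603
outer loop
vertex -2.936 2.403 -2.165
vertex -1.71 2.563 -2.597
vertex -3.237 2.943 -2.819
endloop
endfacet
facet normal -0.335 0.600 -0.726
outer loop
vertex -2.011 3.104 -3.251
vertex -2.164 1.997 -4.095
vertex -3.237 2.943 -2.819
endloop
endfacet
facet normal 0.109 0.790 0.603
outer loop
vertex -3.237 2.943 -2.819
vertex -1.71 2.563 -2.597
vertex -2.011 3.104 -3.251
endloop
endfacet
facet normal 0.936 0.122 -0.330
outer loop
vertex -2.011 3.104 -3.251
vertex -1.863 1.457 -3.441
vertex -2.164 1.997 -4.095
endloop
endfacet
facet normal 0.936 0.122 -0.330
outer loop
vertex -1.71 2.563 -2.597
vertex -1.863 1.457 -3.441
vertex -2.011 3.104 -3.251
endloop
endfacet
facet normal 0.242 0.406 -0.882
outer loop
vertex -1.404 2.629 1.218
vertex -1.939 2.774 1.138
vertex -1.493 3.019 1.373
endloop
endfacet
facet normal 0.841 -0.023 0.541
outer loop
vertex -1.404 2.629 1.218
vertex -1.493 3.019 1.373
vertex -2.361 2.066 2.682
endloop
endfacet
facet normal 0.242 0.405 -0.882
outer loop
vertex -1.493 3.019 1.373
vertex -1.939 2.774 1.138
vertex -1.843 3.265 1.39
endloop
endfacet
facet normal 0.433 0.568 0.700
outer loop
vertex -1.493 3.019 1.373
vertex -1.843 3.265 1.39
vertex -2.361 2.066 2.682
endloop
endfacet
facet normal 0.241 0.405 -0.882
outer loop
vertex -1.843 3.265 1.39
vertex -1.939 2.774 1.138
vertex -2.249 3.224 1.26
endloop
endfacet
facet normal -0.267 0.757 0.596
outer loop
vertex -1.843 3.265 1.39
vertex -2.249 3.224 1.26
vertex -2.361 2.066 2.682
endloop
endfacet
facet normal 0.242 0.406 -0.882
outer loop
vertex -2.249 3.224 1.26
vertex -1.939 2.774 1.138
vertex -2.474 2.919 1.058
endloop
endfacet
facet normal -0.852 0.437 0.289
outer loop
vertex -2.249 3.224 1.26
vertex -2.474 2.919 1.058
vertex -2.361 2.066 2.682
endloop
endfacet
facet normal 0.241 0.404 -0.883
outer loop
vertex -2.474 2.919 1.058
vertex -1.939 2.774 1.138
vertex -2.385 2.529 0.904
endloop
endfacet
facet normal -0.977 -0.207 -0.041
outer loop
vertex -2.474 2.919 1.058
vertex -2.385 2.529 0.904
vertex -2.361 2.066 2.682
endloop
endfacet
facet normal 0.241 0.404 -0.882
outer loop
vertex -2.385 2.529 0.904
vertex -1.939 2.774 1.138
vertex -2.035 2.283 0.887
endloop
endfacet
facet normal -0.570 -0.797 -0.200
outer loop
vertex -2.385 2.529 0.904
vertex -2.035 2.283 0.887
vertex -2.361 2.066 2.682
endloop
endfacet
facet normal 0.241 0.404 -0.882
outer loop
vertex -2.035 2.283 0.887
vertex -1.939 2.774 1.138
vertex -1.628 2.324 1.017
endloop
endfacet
facet normal 0.130 -0.987 -0.096
outer loop
vertex -2.035 2.283 0.887
vertex -1.628 2.324 1.017
vertex -2.361 2.066 2.682
endloop
endfacet
facet normal 0.241 0.404 -0.882
outer loop
vertex -1.628 2.324 1.017
vertex -1.939 2.774 1.138
vertex -1.404 2.629 1.218
endloop
endfacet
facet normal 0.716 -0.665 0.212
outer loop
vertex -1.628 2.324 1.017
vertex -1.404 2.629 1.218
vertex -2.361 2.066 2.682
endloop
endfacet
facet normal -0.808 -0.491 0.326
outer loop
vertex -4.298 0.792 1.28
vertex -4.778 1.251 0.782
vertex -4.12 -0.251 0.148
endloop
endfacet
facet normal 0.577 -0.553 0.601
outer loop
vertex -2.802 0.549 -0.382
vertex -4.298 0.792 1.28
vertex -4.12 -0.251 0.148
endloop
endfacet
facet normal -0.808 -0.491 0.324
outer loop
vertex -4.12 -0.251 0.148
vertex -4.778 1.251 0.782
vertex -4.599 0.208 -0.351
endloop
endfacet
facet normal 0.115 -0.674 -0.730
outer loop
vertex -4.599 0.208 -0.351
vertex -2.802 0.549 -0.382
vertex -4.12 -0.251 0.148
endloop
endfacet
facet normal -0.115 0.673 0.731
outer loop
vertex -4.298 0.792 1.28
vertex -3.46 2.051 0.252
vertex -4.778 1.251 0.782
endloop
endfacet
facet normal 0.577 -0.553 0.601
outer loop
vertex -2.981 1.592 0.751
vertex -4.298 0.792 1.28
vertex -2.802 0.549 -0.382
endloop
endfacet
facet normal -0.116 0.673 0.730
outer loop
vertex -2.981 1.592 0.751
vertex -3.46 2.051 0.252
vertex -4.298 0.792 1.28
endloop
endfacet
facet normal -0.577 0.553 -0.601
outer loop
vertex -4.778 1.251 0.782
vertex -3.46 2.051 0.252
vertex -4.599 0.208 -0.351
endloop
endfacet
facet normal 0.115 -0.673 -0.731
outer loop
vertex -3.282 1.008 -0.88
vertex -2.802 0.549 -0.382
vertex -4.599 0.208 -0.351
endloop
endfacet
facet normal -0.577 0.553 -0.601
outer loop
vertex -4.599 0.208 -0.351
vertex -3.46 2.051 0.252
vertex -3.282 1.008 -0.88
endloop
endfacet
facet normal 0.808 0.492 -0.325
outer loop
vertex -3.282 1.008 -0.88
vertex -2.981 1.592 0.751
vertex -2.802 0.549 -0.382
endloop
endfacet
facet normal 0.809 0.491 -0.325
outer loop
vertex -3.46 2.051 0.252
vertex -2.981 1.592 0.751
vertex -3.282 1.008 -0.88
endloop
endfacet

endsolid


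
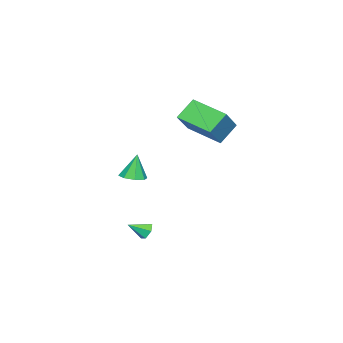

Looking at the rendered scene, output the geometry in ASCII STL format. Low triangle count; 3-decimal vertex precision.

solid 
facet normal -0.673 0.288 0.682
outer loop
vertex -1.683 -0.676 4.947
vertex -1.302 1.401 4.445
vertex -3.013 -0.743 3.663
endloop
endfacet
facet normal -0.175 -0.957 0.232
outer loop
vertex -2.038 -1.161 2.675
vertex -1.683 -0.676 4.947
vertex -3.013 -0.743 3.663
endloop
endfacet
facet normal -0.673 0.288 0.682
outer loop
vertex -3.013 -0.743 3.663
vertex -1.302 1.401 4.445
vertex -2.632 1.334 3.161
endloop
endfacet
facet normal -0.719 -0.036 -0.694
outer loop
vertex -2.632 1.334 3.161
vertex -2.038 -1.161 2.675
vertex -3.013 -0.743 3.663
endloop
endfacet
facet normal 0.719 0.036 0.694
outer loop
vertex -1.683 -0.676 4.947
vertex -0.327 0.983 3.457
vertex -1.302 1.401 4.445
endloop
endfacet
facet normal -0.175 -0.957 0.232
outer loop
vertex -0.708 -1.094 3.959
vertex -1.683 -0.676 4.947
vertex -2.038 -1.161 2.675
endloop
endfacet
facet normal 0.719 0.036 0.694
outer loop
vertex -0.708 -1.094 3.959
vertex -0.327 0.983 3.457
vertex -1.683 -0.676 4.947
endloop
endfacet
facet normal 0.175 0.957 -0.232
outer loop
vertex -1.302 1.401 4.445
vertex -0.327 0.983 3.457
vertex -2.632 1.334 3.161
endloop
endfacet
facet normal -0.719 -0.036 -0.694
outer loop
vertex -1.657 0.916 2.173
vertex -2.038 -1.161 2.675
vertex -2.632 1.334 3.161
endloop
endfacet
facet normal 0.175 0.957 -0.232
outer loop
vertex -2.632 1.334 3.161
vertex -0.327 0.983 3.457
vertex -1.657 0.916 2.173
endloop
endfacet
facet normal 0.673 -0.288 -0.682
outer loop
vertex -1.657 0.916 2.173
vertex -0.708 -1.094 3.959
vertex -2.038 -1.161 2.675
endloop
endfacet
facet normal 0.673 -0.288 -0.682
outer loop
vertex -0.327 0.983 3.457
vertex -0.708 -1.094 3.959
vertex -1.657 0.916 2.173
endloop
endfacet
facet normal 0.237 -0.049 -0.970
outer loop
vertex 2.316 -2.486 0.566
vertex 1.606 -2.377 0.387
vertex 2.189 -1.937 0.507
endloop
endfacet
facet normal 0.761 0.241 0.603
outer loop
vertex 2.316 -2.486 0.566
vertex 2.189 -1.937 0.507
vertex 1.254 -2.303 1.833
endloop
endfacet
facet normal 0.237 -0.049 -0.970
outer loop
vertex 2.189 -1.937 0.507
vertex 1.606 -2.377 0.387
vertex 1.721 -1.646 0.378
endloop
endfacet
facet normal 0.365 0.799 0.478
outer loop
vertex 2.189 -1.937 0.507
vertex 1.721 -1.646 0.378
vertex 1.254 -2.303 1.833
endloop
endfacet
facet normal 0.237 -0.049 -0.970
outer loop
vertex 1.721 -1.646 0.378
vertex 1.606 -2.377 0.387
vertex 1.185 -1.783 0.254
endloop
endfacet
facet normal -0.302 0.901 0.310
outer loop
vertex 1.721 -1.646 0.378
vertex 1.185 -1.783 0.254
vertex 1.254 -2.303 1.833
endloop
endfacet
facet normal 0.237 -0.049 -0.970
outer loop
vertex 1.185 -1.783 0.254
vertex 1.606 -2.377 0.387
vertex 0.897 -2.268 0.208
endloop
endfacet
facet normal -0.851 0.487 0.197
outer loop
vertex 1.185 -1.783 0.254
vertex 0.897 -2.268 0.208
vertex 1.254 -2.303 1.833
endloop
endfacet
facet normal 0.237 -0.049 -0.970
outer loop
vertex 0.897 -2.268 0.208
vertex 1.606 -2.377 0.387
vertex 1.024 -2.817 0.267
endloop
endfacet
facet normal -0.958 -0.199 0.206
outer loop
vertex 0.897 -2.268 0.208
vertex 1.024 -2.817 0.267
vertex 1.254 -2.303 1.833
endloop
endfacet
facet normal 0.237 -0.049 -0.970
outer loop
vertex 1.024 -2.817 0.267
vertex 1.606 -2.377 0.387
vertex 1.492 -3.108 0.396
endloop
endfacet
facet normal -0.562 -0.758 0.331
outer loop
vertex 1.024 -2.817 0.267
vertex 1.492 -3.108 0.396
vertex 1.254 -2.303 1.833
endloop
endfacet
facet normal 0.237 -0.049 -0.970
outer loop
vertex 1.492 -3.108 0.396
vertex 1.606 -2.377 0.387
vertex 2.027 -2.971 0.52
endloop
endfacet
facet normal 0.105 -0.860 0.499
outer loop
vertex 1.492 -3.108 0.396
vertex 2.027 -2.971 0.52
vertex 1.254 -2.303 1.833
endloop
endfacet
facet normal 0.237 -0.049 -0.970
outer loop
vertex 2.027 -2.971 0.52
vertex 1.606 -2.377 0.387
vertex 2.316 -2.486 0.566
endloop
endfacet
facet normal 0.653 -0.447 0.612
outer loop
vertex 2.027 -2.971 0.52
vertex 2.316 -2.486 0.566
vertex 1.254 -2.303 1.833
endloop
endfacet
facet normal -0.559 0.657 -0.506
outer loop
vertex 2.222 -1.575 -3.566
vertex 2.047 -1.352 -3.083
vertex 2.507 -1.154 -3.334
endloop
endfacet
facet normal 0.822 -0.285 -0.493
outer loop
vertex 2.222 -1.575 -3.566
vertex 2.507 -1.154 -3.334
vertex 2.673 -2.088 -2.517
endloop
endfacet
facet normal -0.559 0.657 -0.506
outer loop
vertex 2.507 -1.154 -3.334
vertex 2.047 -1.352 -3.083
vertex 2.333 -0.93 -2.851
endloop
endfacet
facet normal 0.928 0.325 0.183
outer loop
vertex 2.507 -1.154 -3.334
vertex 2.333 -0.93 -2.851
vertex 2.673 -2.088 -2.517
endloop
endfacet
facet normal -0.559 0.657 -0.506
outer loop
vertex 2.333 -0.93 -2.851
vertex 2.047 -1.352 -3.083
vertex 1.873 -1.128 -2.6
endloop
endfacet
facet normal 0.328 0.350 0.878
outer loop
vertex 2.333 -0.93 -2.851
vertex 1.873 -1.128 -2.6
vertex 2.673 -2.088 -2.517
endloop
endfacet
facet normal -0.558 0.658 -0.506
outer loop
vertex 1.873 -1.128 -2.6
vertex 2.047 -1.352 -3.083
vertex 1.587 -1.55 -2.833
endloop
endfacet
facet normal -0.378 -0.238 0.895
outer loop
vertex 1.873 -1.128 -2.6
vertex 1.587 -1.55 -2.833
vertex 2.673 -2.088 -2.517
endloop
endfacet
facet normal -0.558 0.657 -0.507
outer loop
vertex 1.587 -1.55 -2.833
vertex 2.047 -1.352 -3.083
vertex 1.762 -1.774 -3.316
endloop
endfacet
facet normal -0.483 -0.848 0.218
outer loop
vertex 1.587 -1.55 -2.833
vertex 1.762 -1.774 -3.316
vertex 2.673 -2.088 -2.517
endloop
endfacet
facet normal -0.559 0.657 -0.506
outer loop
vertex 1.762 -1.774 -3.316
vertex 2.047 -1.352 -3.083
vertex 2.222 -1.575 -3.566
endloop
endfacet
facet normal 0.118 -0.871 -0.477
outer loop
vertex 1.762 -1.774 -3.316
vertex 2.222 -1.575 -3.566
vertex 2.673 -2.088 -2.517
endloop
endfacet

endsolid


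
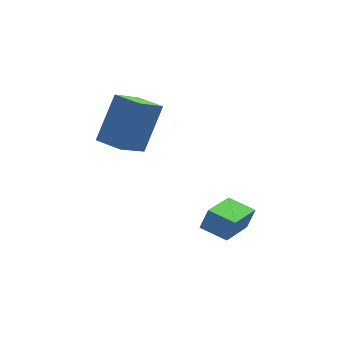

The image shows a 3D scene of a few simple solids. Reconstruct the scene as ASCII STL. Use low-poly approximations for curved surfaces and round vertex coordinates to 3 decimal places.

solid 
facet normal -0.761 -0.252 0.598
outer loop
vertex -1.282 2.43 2.158
vertex -1.718 3.5 2.055
vertex -2.383 1.822 0.502
endloop
endfacet
facet normal 0.376 -0.923 0.089
outer loop
vertex -1.242 2.2 -0.395
vertex -1.282 2.43 2.158
vertex -2.383 1.822 0.502
endloop
endfacet
facet normal -0.761 -0.252 0.598
outer loop
vertex -2.383 1.822 0.502
vertex -1.718 3.5 2.055
vertex -2.819 2.892 0.399
endloop
endfacet
facet normal -0.529 -0.292 -0.796
outer loop
vertex -2.819 2.892 0.399
vertex -1.242 2.2 -0.395
vertex -2.383 1.822 0.502
endloop
endfacet
facet normal 0.529 0.292 0.796
outer loop
vertex -1.282 2.43 2.158
vertex -0.577 3.878 1.158
vertex -1.718 3.5 2.055
endloop
endfacet
facet normal 0.376 -0.923 0.089
outer loop
vertex -0.141 2.808 1.261
vertex -1.282 2.43 2.158
vertex -1.242 2.2 -0.395
endloop
endfacet
facet normal 0.529 0.292 0.796
outer loop
vertex -0.141 2.808 1.261
vertex -0.577 3.878 1.158
vertex -1.282 2.43 2.158
endloop
endfacet
facet normal -0.376 0.923 -0.089
outer loop
vertex -1.718 3.5 2.055
vertex -0.577 3.878 1.158
vertex -2.819 2.892 0.399
endloop
endfacet
facet normal -0.529 -0.292 -0.796
outer loop
vertex -1.678 3.27 -0.498
vertex -1.242 2.2 -0.395
vertex -2.819 2.892 0.399
endloop
endfacet
facet normal -0.376 0.923 -0.089
outer loop
vertex -2.819 2.892 0.399
vertex -0.577 3.878 1.158
vertex -1.678 3.27 -0.498
endloop
endfacet
facet normal 0.761 0.252 -0.598
outer loop
vertex -1.678 3.27 -0.498
vertex -0.141 2.808 1.261
vertex -1.242 2.2 -0.395
endloop
endfacet
facet normal 0.761 0.252 -0.598
outer loop
vertex -0.577 3.878 1.158
vertex -0.141 2.808 1.261
vertex -1.678 3.27 -0.498
endloop
endfacet
facet normal -0.755 -0.525 0.394
outer loop
vertex 0.077 -2.03 -1.668
vertex -0.476 -1.088 -1.472
vertex -0.29 -2.084 -2.443
endloop
endfacet
facet normal 0.498 -0.849 -0.177
outer loop
vertex 1.136 -1.092 -3.188
vertex 0.077 -2.03 -1.668
vertex -0.29 -2.084 -2.443
endloop
endfacet
facet normal -0.755 -0.525 0.394
outer loop
vertex -0.29 -2.084 -2.443
vertex -0.476 -1.088 -1.472
vertex -0.843 -1.142 -2.248
endloop
endfacet
facet normal -0.427 -0.064 -0.902
outer loop
vertex -0.843 -1.142 -2.248
vertex 1.136 -1.092 -3.188
vertex -0.29 -2.084 -2.443
endloop
endfacet
facet normal 0.427 0.063 0.902
outer loop
vertex 0.077 -2.03 -1.668
vertex 0.95 -0.096 -2.217
vertex -0.476 -1.088 -1.472
endloop
endfacet
facet normal 0.498 -0.849 -0.177
outer loop
vertex 1.503 -1.038 -2.412
vertex 0.077 -2.03 -1.668
vertex 1.136 -1.092 -3.188
endloop
endfacet
facet normal 0.426 0.064 0.902
outer loop
vertex 1.503 -1.038 -2.412
vertex 0.95 -0.096 -2.217
vertex 0.077 -2.03 -1.668
endloop
endfacet
facet normal -0.498 0.849 0.177
outer loop
vertex -0.476 -1.088 -1.472
vertex 0.95 -0.096 -2.217
vertex -0.843 -1.142 -2.248
endloop
endfacet
facet normal -0.427 -0.063 -0.902
outer loop
vertex 0.583 -0.15 -2.992
vertex 1.136 -1.092 -3.188
vertex -0.843 -1.142 -2.248
endloop
endfacet
facet normal -0.498 0.849 0.177
outer loop
vertex -0.843 -1.142 -2.248
vertex 0.95 -0.096 -2.217
vertex 0.583 -0.15 -2.992
endloop
endfacet
facet normal 0.755 0.525 -0.393
outer loop
vertex 0.583 -0.15 -2.992
vertex 1.503 -1.038 -2.412
vertex 1.136 -1.092 -3.188
endloop
endfacet
facet normal 0.755 0.525 -0.394
outer loop
vertex 0.95 -0.096 -2.217
vertex 1.503 -1.038 -2.412
vertex 0.583 -0.15 -2.992
endloop
endfacet

endsolid


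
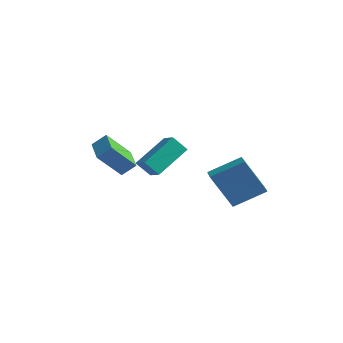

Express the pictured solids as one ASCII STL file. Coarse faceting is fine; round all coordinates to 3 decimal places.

solid 
facet normal -0.539 -0.687 -0.487
outer loop
vertex 2.525 2.075 -0.399
vertex 1.809 2.666 -0.441
vertex 3.265 2.836 -2.291
endloop
endfacet
facet normal 0.770 -0.636 0.045
outer loop
vertex 4.251 4.094 -1.399
vertex 2.525 2.075 -0.399
vertex 3.265 2.836 -2.291
endloop
endfacet
facet normal -0.539 -0.687 -0.487
outer loop
vertex 3.265 2.836 -2.291
vertex 1.809 2.666 -0.441
vertex 2.549 3.428 -2.333
endloop
endfacet
facet normal 0.341 0.351 -0.872
outer loop
vertex 2.549 3.428 -2.333
vertex 4.251 4.094 -1.399
vertex 3.265 2.836 -2.291
endloop
endfacet
facet normal -0.341 -0.351 0.872
outer loop
vertex 2.525 2.075 -0.399
vertex 2.795 3.924 0.451
vertex 1.809 2.666 -0.441
endloop
endfacet
facet normal 0.770 -0.636 0.045
outer loop
vertex 3.511 3.332 0.493
vertex 2.525 2.075 -0.399
vertex 4.251 4.094 -1.399
endloop
endfacet
facet normal -0.341 -0.351 0.872
outer loop
vertex 3.511 3.332 0.493
vertex 2.795 3.924 0.451
vertex 2.525 2.075 -0.399
endloop
endfacet
facet normal -0.770 0.636 -0.045
outer loop
vertex 1.809 2.666 -0.441
vertex 2.795 3.924 0.451
vertex 2.549 3.428 -2.333
endloop
endfacet
facet normal 0.341 0.351 -0.872
outer loop
vertex 3.535 4.685 -1.441
vertex 4.251 4.094 -1.399
vertex 2.549 3.428 -2.333
endloop
endfacet
facet normal -0.770 0.636 -0.045
outer loop
vertex 2.549 3.428 -2.333
vertex 2.795 3.924 0.451
vertex 3.535 4.685 -1.441
endloop
endfacet
facet normal 0.539 0.687 0.487
outer loop
vertex 3.535 4.685 -1.441
vertex 3.511 3.332 0.493
vertex 4.251 4.094 -1.399
endloop
endfacet
facet normal 0.539 0.687 0.487
outer loop
vertex 2.795 3.924 0.451
vertex 3.511 3.332 0.493
vertex 3.535 4.685 -1.441
endloop
endfacet
facet normal -0.879 0.310 -0.362
outer loop
vertex -0.547 0.34 0.158
vertex -0.412 2.082 1.323
vertex -0.061 0.818 -0.614
endloop
endfacet
facet normal -0.064 -0.830 -0.554
outer loop
vertex 0.792 0.518 -0.263
vertex -0.547 0.34 0.158
vertex -0.061 0.818 -0.614
endloop
endfacet
facet normal -0.879 0.310 -0.361
outer loop
vertex -0.061 0.818 -0.614
vertex -0.412 2.082 1.323
vertex 0.074 2.561 0.551
endloop
endfacet
facet normal 0.472 0.464 -0.750
outer loop
vertex 0.074 2.561 0.551
vertex 0.792 0.518 -0.263
vertex -0.061 0.818 -0.614
endloop
endfacet
facet normal -0.472 -0.465 0.749
outer loop
vertex -0.547 0.34 0.158
vertex 0.441 1.782 1.674
vertex -0.412 2.082 1.323
endloop
endfacet
facet normal -0.064 -0.829 -0.555
outer loop
vertex 0.306 0.039 0.509
vertex -0.547 0.34 0.158
vertex 0.792 0.518 -0.263
endloop
endfacet
facet normal -0.472 -0.464 0.749
outer loop
vertex 0.306 0.039 0.509
vertex 0.441 1.782 1.674
vertex -0.547 0.34 0.158
endloop
endfacet
facet normal 0.064 0.830 0.555
outer loop
vertex -0.412 2.082 1.323
vertex 0.441 1.782 1.674
vertex 0.074 2.561 0.551
endloop
endfacet
facet normal 0.472 0.464 -0.749
outer loop
vertex 0.927 2.26 0.902
vertex 0.792 0.518 -0.263
vertex 0.074 2.561 0.551
endloop
endfacet
facet normal 0.065 0.830 0.554
outer loop
vertex 0.074 2.561 0.551
vertex 0.441 1.782 1.674
vertex 0.927 2.26 0.902
endloop
endfacet
facet normal 0.879 -0.310 0.361
outer loop
vertex 0.927 2.26 0.902
vertex 0.306 0.039 0.509
vertex 0.792 0.518 -0.263
endloop
endfacet
facet normal 0.879 -0.310 0.362
outer loop
vertex 0.441 1.782 1.674
vertex 0.306 0.039 0.509
vertex 0.927 2.26 0.902
endloop
endfacet
facet normal -0.809 0.560 0.179
outer loop
vertex -3.557 0.405 0.572
vertex -3.077 0.904 1.179
vertex -3.068 1.527 -0.734
endloop
endfacet
facet normal -0.521 -0.541 -0.660
outer loop
vertex -1.783 0.636 -1.019
vertex -3.557 0.405 0.572
vertex -3.068 1.527 -0.734
endloop
endfacet
facet normal -0.809 0.560 0.178
outer loop
vertex -3.068 1.527 -0.734
vertex -3.077 0.904 1.179
vertex -2.589 2.026 -0.127
endloop
endfacet
facet normal 0.273 0.627 -0.730
outer loop
vertex -2.589 2.026 -0.127
vertex -1.783 0.636 -1.019
vertex -3.068 1.527 -0.734
endloop
endfacet
facet normal -0.272 -0.626 0.730
outer loop
vertex -3.557 0.405 0.572
vertex -1.792 0.013 0.894
vertex -3.077 0.904 1.179
endloop
endfacet
facet normal -0.521 -0.541 -0.660
outer loop
vertex -2.271 -0.486 0.287
vertex -3.557 0.405 0.572
vertex -1.783 0.636 -1.019
endloop
endfacet
facet normal -0.272 -0.627 0.730
outer loop
vertex -2.271 -0.486 0.287
vertex -1.792 0.013 0.894
vertex -3.557 0.405 0.572
endloop
endfacet
facet normal 0.522 0.541 0.660
outer loop
vertex -3.077 0.904 1.179
vertex -1.792 0.013 0.894
vertex -2.589 2.026 -0.127
endloop
endfacet
facet normal 0.272 0.627 -0.730
outer loop
vertex -1.303 1.135 -0.412
vertex -1.783 0.636 -1.019
vertex -2.589 2.026 -0.127
endloop
endfacet
facet normal 0.521 0.541 0.660
outer loop
vertex -2.589 2.026 -0.127
vertex -1.792 0.013 0.894
vertex -1.303 1.135 -0.412
endloop
endfacet
facet normal 0.809 -0.560 -0.179
outer loop
vertex -1.303 1.135 -0.412
vertex -2.271 -0.486 0.287
vertex -1.783 0.636 -1.019
endloop
endfacet
facet normal 0.809 -0.560 -0.178
outer loop
vertex -1.792 0.013 0.894
vertex -2.271 -0.486 0.287
vertex -1.303 1.135 -0.412
endloop
endfacet

endsolid


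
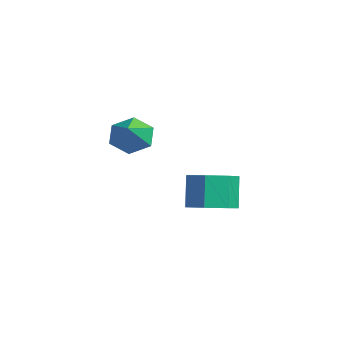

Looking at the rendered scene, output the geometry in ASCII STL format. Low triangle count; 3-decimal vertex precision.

solid 
facet normal 0.352 -0.185 -0.918
outer loop
vertex 2.615 1.504 -0.539
vertex 1.761 1.263 -0.818
vertex 2.161 2.103 -0.834
endloop
endfacet
facet normal 0.748 0.645 0.158
outer loop
vertex 2.615 1.504 -0.539
vertex 2.161 2.103 -0.834
vertex 2.132 1.757 0.718
endloop
endfacet
facet normal 0.749 0.644 0.158
outer loop
vertex 2.132 1.757 0.718
vertex 2.161 2.103 -0.834
vertex 1.679 2.356 0.423
endloop
endfacet
facet normal -0.353 0.185 0.917
outer loop
vertex 2.132 1.757 0.718
vertex 1.679 2.356 0.423
vertex 1.279 1.517 0.438
endloop
endfacet
facet normal 0.352 -0.185 -0.917
outer loop
vertex 2.161 2.103 -0.834
vertex 1.761 1.263 -0.818
vertex 1.406 2.069 -1.117
endloop
endfacet
facet normal 0.026 0.982 -0.188
outer loop
vertex 2.161 2.103 -0.834
vertex 1.406 2.069 -1.117
vertex 1.679 2.356 0.423
endloop
endfacet
facet normal 0.027 0.982 -0.188
outer loop
vertex 1.679 2.356 0.423
vertex 1.406 2.069 -1.117
vertex 0.924 2.323 0.14
endloop
endfacet
facet normal -0.352 0.184 0.918
outer loop
vertex 1.679 2.356 0.423
vertex 0.924 2.323 0.14
vertex 1.279 1.517 0.438
endloop
endfacet
facet normal 0.352 -0.185 -0.917
outer loop
vertex 1.406 2.069 -1.117
vertex 1.761 1.263 -0.818
vertex 0.919 1.429 -1.175
endloop
endfacet
facet normal -0.715 0.579 -0.391
outer loop
vertex 1.406 2.069 -1.117
vertex 0.919 1.429 -1.175
vertex 0.924 2.323 0.14
endloop
endfacet
facet normal -0.715 0.580 -0.391
outer loop
vertex 0.924 2.323 0.14
vertex 0.919 1.429 -1.175
vertex 0.436 1.682 0.082
endloop
endfacet
facet normal -0.351 0.185 0.918
outer loop
vertex 0.924 2.323 0.14
vertex 0.436 1.682 0.082
vertex 1.279 1.517 0.438
endloop
endfacet
facet normal 0.353 -0.184 -0.917
outer loop
vertex 0.919 1.429 -1.175
vertex 1.761 1.263 -0.818
vertex 1.066 0.664 -0.965
endloop
endfacet
facet normal -0.918 -0.259 -0.301
outer loop
vertex 0.919 1.429 -1.175
vertex 1.066 0.664 -0.965
vertex 0.436 1.682 0.082
endloop
endfacet
facet normal -0.918 -0.259 -0.301
outer loop
vertex 0.436 1.682 0.082
vertex 1.066 0.664 -0.965
vertex 0.583 0.917 0.292
endloop
endfacet
facet normal -0.352 0.184 0.918
outer loop
vertex 0.436 1.682 0.082
vertex 0.583 0.917 0.292
vertex 1.279 1.517 0.438
endloop
endfacet
facet normal 0.353 -0.184 -0.917
outer loop
vertex 1.066 0.664 -0.965
vertex 1.761 1.263 -0.818
vertex 1.736 0.35 -0.644
endloop
endfacet
facet normal -0.431 -0.902 0.016
outer loop
vertex 1.066 0.664 -0.965
vertex 1.736 0.35 -0.644
vertex 0.583 0.917 0.292
endloop
endfacet
facet normal -0.430 -0.903 0.017
outer loop
vertex 0.583 0.917 0.292
vertex 1.736 0.35 -0.644
vertex 1.254 0.603 0.613
endloop
endfacet
facet normal -0.352 0.185 0.917
outer loop
vertex 0.583 0.917 0.292
vertex 1.254 0.603 0.613
vertex 1.279 1.517 0.438
endloop
endfacet
facet normal 0.351 -0.185 -0.918
outer loop
vertex 1.736 0.35 -0.644
vertex 1.761 1.263 -0.818
vertex 2.426 0.724 -0.455
endloop
endfacet
facet normal 0.382 -0.867 0.321
outer loop
vertex 1.736 0.35 -0.644
vertex 2.426 0.724 -0.455
vertex 1.254 0.603 0.613
endloop
endfacet
facet normal 0.382 -0.866 0.321
outer loop
vertex 1.254 0.603 0.613
vertex 2.426 0.724 -0.455
vertex 1.943 0.977 0.802
endloop
endfacet
facet normal -0.352 0.185 0.917
outer loop
vertex 1.254 0.603 0.613
vertex 1.943 0.977 0.802
vertex 1.279 1.517 0.438
endloop
endfacet
facet normal 0.352 -0.184 -0.918
outer loop
vertex 2.426 0.724 -0.455
vertex 1.761 1.263 -0.818
vertex 2.615 1.504 -0.539
endloop
endfacet
facet normal 0.906 -0.178 0.384
outer loop
vertex 2.426 0.724 -0.455
vertex 2.615 1.504 -0.539
vertex 1.943 0.977 0.802
endloop
endfacet
facet normal 0.906 -0.178 0.384
outer loop
vertex 1.943 0.977 0.802
vertex 2.615 1.504 -0.539
vertex 2.132 1.757 0.718
endloop
endfacet
facet normal -0.353 0.184 0.917
outer loop
vertex 1.943 0.977 0.802
vertex 2.132 1.757 0.718
vertex 1.279 1.517 0.438
endloop
endfacet
facet normal -0.725 0.400 -0.560
outer loop
vertex -2.133 -0.059 0.47
vertex -2.53 0.206 1.173
vertex -1.96 0.708 0.793
endloop
endfacet
facet normal 0.922 -0.046 -0.385
outer loop
vertex -2.133 -0.059 0.47
vertex -1.96 0.708 0.793
vertex -1.53 -0.346 1.947
endloop
endfacet
facet normal -0.725 0.400 -0.560
outer loop
vertex -1.96 0.708 0.793
vertex -2.53 0.206 1.173
vertex -2.357 0.973 1.496
endloop
endfacet
facet normal 0.788 0.572 0.229
outer loop
vertex -1.96 0.708 0.793
vertex -2.357 0.973 1.496
vertex -1.53 -0.346 1.947
endloop
endfacet
facet normal -0.725 0.400 -0.561
outer loop
vertex -2.357 0.973 1.496
vertex -2.53 0.206 1.173
vertex -2.928 0.47 1.876
endloop
endfacet
facet normal 0.206 0.430 0.879
outer loop
vertex -2.357 0.973 1.496
vertex -2.928 0.47 1.876
vertex -1.53 -0.346 1.947
endloop
endfacet
facet normal -0.725 0.400 -0.561
outer loop
vertex -2.928 0.47 1.876
vertex -2.53 0.206 1.173
vertex -3.101 -0.297 1.553
endloop
endfacet
facet normal -0.239 -0.331 0.913
outer loop
vertex -2.928 0.47 1.876
vertex -3.101 -0.297 1.553
vertex -1.53 -0.346 1.947
endloop
endfacet
facet normal -0.725 0.400 -0.561
outer loop
vertex -3.101 -0.297 1.553
vertex -2.53 0.206 1.173
vertex -2.703 -0.561 0.85
endloop
endfacet
facet normal -0.104 -0.949 0.297
outer loop
vertex -3.101 -0.297 1.553
vertex -2.703 -0.561 0.85
vertex -1.53 -0.346 1.947
endloop
endfacet
facet normal -0.725 0.400 -0.560
outer loop
vertex -2.703 -0.561 0.85
vertex -2.53 0.206 1.173
vertex -2.133 -0.059 0.47
endloop
endfacet
facet normal 0.476 -0.806 -0.351
outer loop
vertex -2.703 -0.561 0.85
vertex -2.133 -0.059 0.47
vertex -1.53 -0.346 1.947
endloop
endfacet

endsolid
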